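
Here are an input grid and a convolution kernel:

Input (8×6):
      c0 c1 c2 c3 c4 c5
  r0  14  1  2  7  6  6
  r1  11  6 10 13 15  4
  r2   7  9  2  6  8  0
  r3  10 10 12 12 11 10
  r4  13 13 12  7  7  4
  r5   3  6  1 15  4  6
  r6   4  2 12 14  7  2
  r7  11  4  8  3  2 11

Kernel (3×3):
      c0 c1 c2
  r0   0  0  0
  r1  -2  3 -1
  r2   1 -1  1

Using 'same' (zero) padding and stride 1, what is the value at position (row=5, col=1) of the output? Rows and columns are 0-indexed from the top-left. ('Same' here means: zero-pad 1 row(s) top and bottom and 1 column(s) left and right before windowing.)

25

The receptive field on the zero-padded input at this output position is [13 13 12 / 3 6 1 / 4 2 12]. Elementwise product with the kernel and sum: 3·-2 + 6·3 + 1·-1 + 4·1 + 2·-1 + 12·1.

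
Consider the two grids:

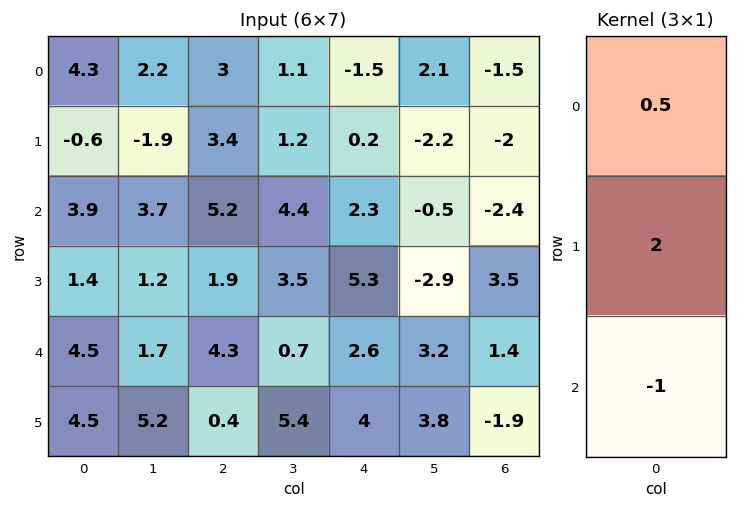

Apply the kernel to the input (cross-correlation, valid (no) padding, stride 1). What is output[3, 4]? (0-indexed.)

The receptive field on the input at this output position is [5.3 / 2.6 / 4]. Elementwise product with the kernel and sum: 5.3·0.5 + 2.6·2 + 4·-1.

3.85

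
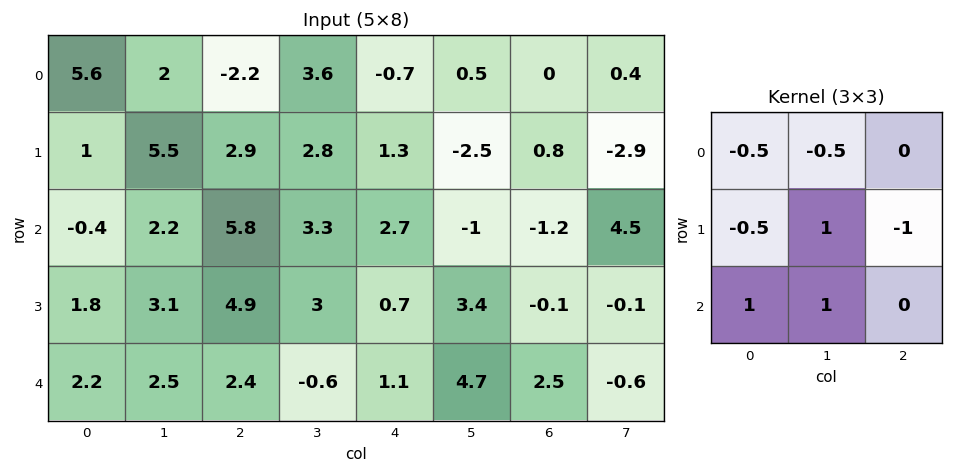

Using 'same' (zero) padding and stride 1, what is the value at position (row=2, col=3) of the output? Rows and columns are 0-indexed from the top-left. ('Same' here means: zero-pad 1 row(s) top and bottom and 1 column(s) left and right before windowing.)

The receptive field on the zero-padded input at this output position is [2.9 2.8 1.3 / 5.8 3.3 2.7 / 4.9 3 0.7]. Elementwise product with the kernel and sum: 2.9·-0.5 + 2.8·-0.5 + 5.8·-0.5 + 3.3·1 + 2.7·-1 + 4.9·1 + 3·1.

2.75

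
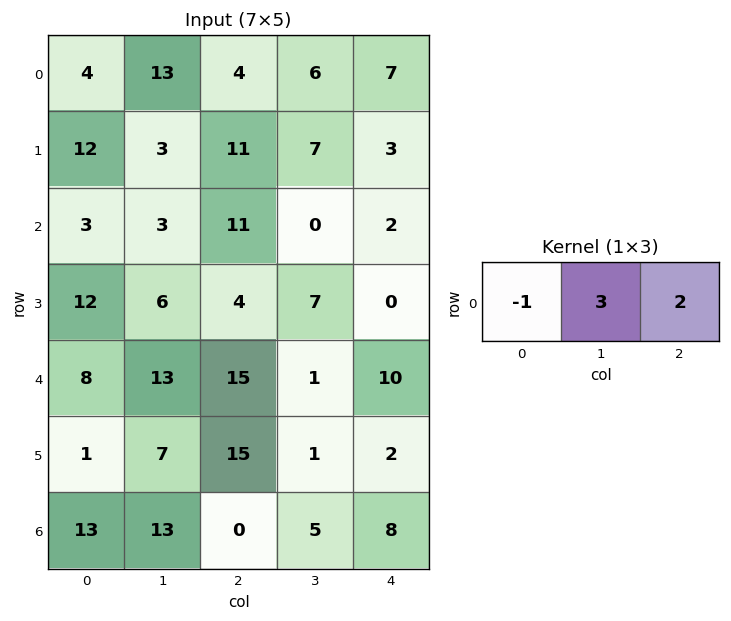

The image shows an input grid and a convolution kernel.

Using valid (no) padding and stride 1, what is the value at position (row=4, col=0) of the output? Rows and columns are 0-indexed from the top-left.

61

The receptive field on the input at this output position is [8 13 15]. Elementwise product with the kernel and sum: 8·-1 + 13·3 + 15·2.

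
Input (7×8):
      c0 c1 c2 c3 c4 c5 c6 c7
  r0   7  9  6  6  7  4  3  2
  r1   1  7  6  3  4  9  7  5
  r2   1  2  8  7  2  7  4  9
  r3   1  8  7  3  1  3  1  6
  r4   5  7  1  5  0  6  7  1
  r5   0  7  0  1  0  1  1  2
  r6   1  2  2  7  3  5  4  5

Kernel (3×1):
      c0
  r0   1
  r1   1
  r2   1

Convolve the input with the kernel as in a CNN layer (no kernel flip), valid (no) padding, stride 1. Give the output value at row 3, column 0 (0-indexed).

The receptive field on the input at this output position is [1 / 5 / 0]. Elementwise product with the kernel and sum: 1·1 + 5·1 + 0·1.

6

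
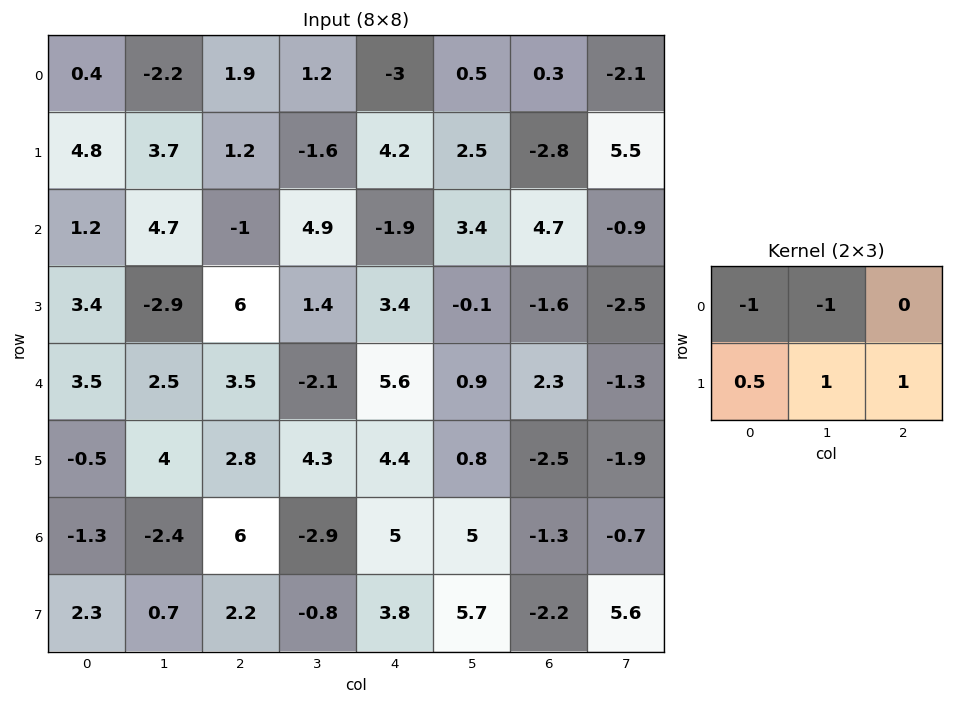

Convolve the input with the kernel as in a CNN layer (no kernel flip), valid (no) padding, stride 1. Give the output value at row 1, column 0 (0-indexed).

The receptive field on the input at this output position is [4.8 3.7 1.2 / 1.2 4.7 -1]. Elementwise product with the kernel and sum: 4.8·-1 + 3.7·-1 + 1.2·0.5 + 4.7·1 + -1·1.

-4.2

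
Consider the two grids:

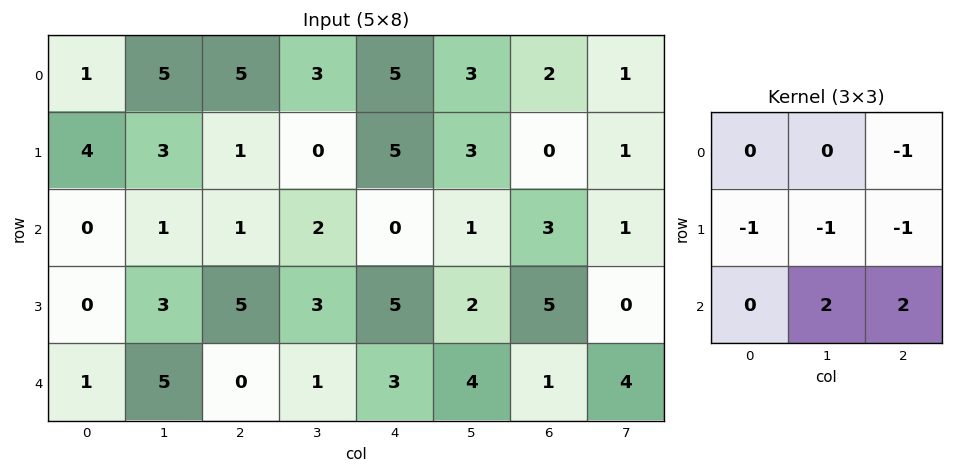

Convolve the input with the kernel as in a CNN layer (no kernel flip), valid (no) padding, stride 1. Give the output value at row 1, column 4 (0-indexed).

10

The receptive field on the input at this output position is [5 3 0 / 0 1 3 / 5 2 5]. Elementwise product with the kernel and sum: 0·-1 + 0·-1 + 1·-1 + 3·-1 + 2·2 + 5·2.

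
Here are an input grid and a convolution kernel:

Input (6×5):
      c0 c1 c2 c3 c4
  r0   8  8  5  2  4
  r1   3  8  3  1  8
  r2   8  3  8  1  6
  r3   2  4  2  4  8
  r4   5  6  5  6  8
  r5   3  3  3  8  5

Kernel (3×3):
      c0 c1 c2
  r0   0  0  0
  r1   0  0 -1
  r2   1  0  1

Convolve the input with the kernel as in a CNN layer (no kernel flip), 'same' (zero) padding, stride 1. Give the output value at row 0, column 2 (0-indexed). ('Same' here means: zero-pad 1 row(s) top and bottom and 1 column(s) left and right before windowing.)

7

The receptive field on the zero-padded input at this output position is [0 0 0 / 8 5 2 / 8 3 1]. Elementwise product with the kernel and sum: 2·-1 + 8·1 + 1·1.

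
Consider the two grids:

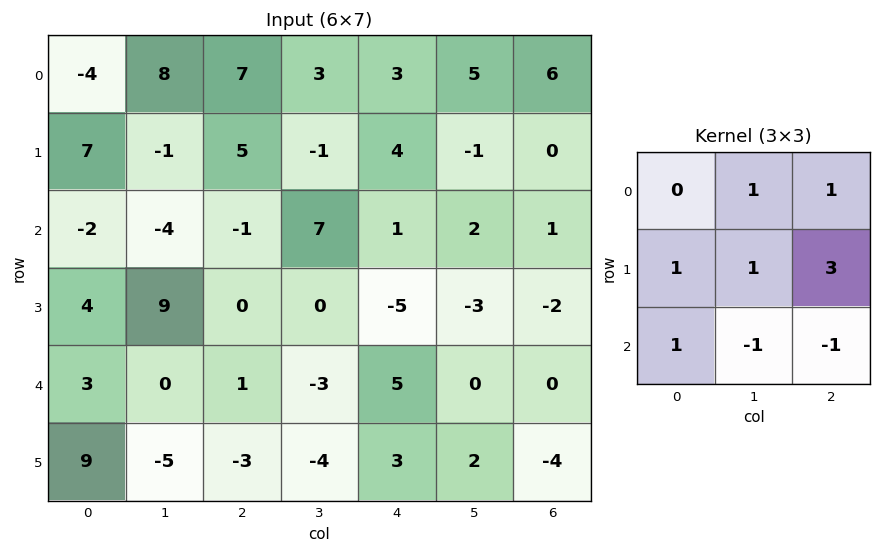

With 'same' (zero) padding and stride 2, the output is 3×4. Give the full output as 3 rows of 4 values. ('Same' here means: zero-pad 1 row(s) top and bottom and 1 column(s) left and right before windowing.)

14 19 17 10
-21 29 25 2
12 -6 -15 4

Output[0,0]: The receptive field on the zero-padded input at this output position is [0 0 0 / 0 -4 8 / 0 7 -1]. Elementwise product with the kernel and sum: 0·1 + 0·1 + 0·1 + -4·1 + 8·3 + 0·1 + 7·-1 + -1·-1.
Output[0,1]: The receptive field on the zero-padded input at this output position is [0 0 0 / 8 7 3 / -1 5 -1]. Elementwise product with the kernel and sum: 0·1 + 0·1 + 8·1 + 7·1 + 3·3 + -1·1 + 5·-1 + -1·-1.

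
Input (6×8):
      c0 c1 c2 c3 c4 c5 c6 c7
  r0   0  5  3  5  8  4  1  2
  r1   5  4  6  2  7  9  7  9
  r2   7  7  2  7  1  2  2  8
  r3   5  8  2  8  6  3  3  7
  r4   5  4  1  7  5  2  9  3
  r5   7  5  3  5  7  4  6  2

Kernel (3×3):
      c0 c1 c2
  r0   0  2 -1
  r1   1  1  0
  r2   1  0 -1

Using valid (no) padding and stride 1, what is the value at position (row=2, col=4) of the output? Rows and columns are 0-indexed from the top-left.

The receptive field on the input at this output position is [1 2 2 / 6 3 3 / 5 2 9]. Elementwise product with the kernel and sum: 2·2 + 2·-1 + 6·1 + 3·1 + 5·1 + 9·-1.

7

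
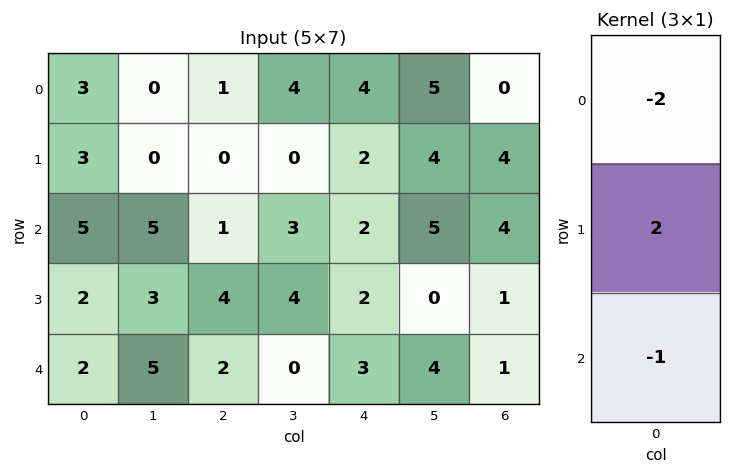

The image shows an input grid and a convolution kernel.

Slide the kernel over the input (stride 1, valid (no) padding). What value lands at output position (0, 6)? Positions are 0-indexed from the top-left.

4

The receptive field on the input at this output position is [0 / 4 / 4]. Elementwise product with the kernel and sum: 0·-2 + 4·2 + 4·-1.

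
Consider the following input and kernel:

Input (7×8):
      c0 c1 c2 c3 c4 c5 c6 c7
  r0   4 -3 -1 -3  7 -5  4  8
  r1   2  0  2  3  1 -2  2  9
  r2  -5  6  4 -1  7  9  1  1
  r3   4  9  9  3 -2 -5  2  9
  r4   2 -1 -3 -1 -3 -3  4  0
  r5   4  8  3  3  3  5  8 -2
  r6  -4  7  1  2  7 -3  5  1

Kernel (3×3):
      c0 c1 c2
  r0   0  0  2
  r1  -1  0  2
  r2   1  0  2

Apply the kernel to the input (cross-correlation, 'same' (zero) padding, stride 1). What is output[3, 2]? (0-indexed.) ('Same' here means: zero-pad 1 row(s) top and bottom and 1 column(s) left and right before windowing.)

-8

The receptive field on the zero-padded input at this output position is [6 4 -1 / 9 9 3 / -1 -3 -1]. Elementwise product with the kernel and sum: -1·2 + 9·-1 + 3·2 + -1·1 + -1·2.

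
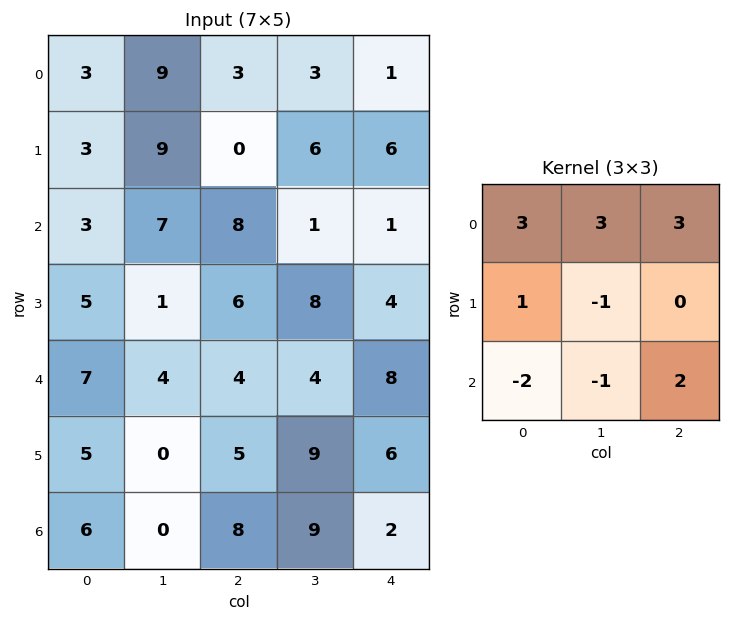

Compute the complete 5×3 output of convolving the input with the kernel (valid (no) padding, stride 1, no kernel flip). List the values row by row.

42 34 0
33 52 31
48 39 32
39 58 47
54 41 23

Output[0,0]: The receptive field on the input at this output position is [3 9 3 / 3 9 0 / 3 7 8]. Elementwise product with the kernel and sum: 3·3 + 9·3 + 3·3 + 3·1 + 9·-1 + 3·-2 + 7·-1 + 8·2.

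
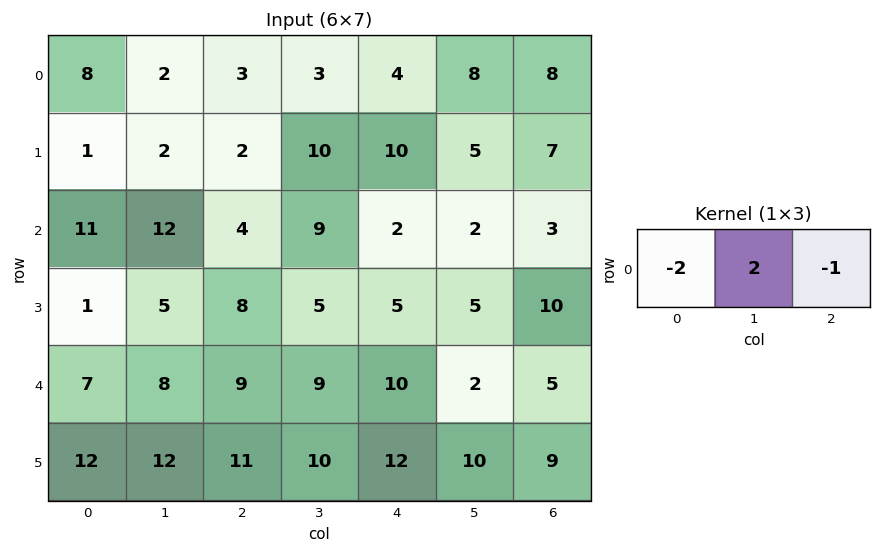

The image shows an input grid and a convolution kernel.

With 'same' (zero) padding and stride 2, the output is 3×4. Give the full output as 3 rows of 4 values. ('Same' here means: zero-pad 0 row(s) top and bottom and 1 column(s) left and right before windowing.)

Output[0,0]: The receptive field on the zero-padded input at this output position is [0 8 2]. Elementwise product with the kernel and sum: 0·-2 + 8·2 + 2·-1.

14 -1 -6 0
10 -25 -16 2
6 -7 0 6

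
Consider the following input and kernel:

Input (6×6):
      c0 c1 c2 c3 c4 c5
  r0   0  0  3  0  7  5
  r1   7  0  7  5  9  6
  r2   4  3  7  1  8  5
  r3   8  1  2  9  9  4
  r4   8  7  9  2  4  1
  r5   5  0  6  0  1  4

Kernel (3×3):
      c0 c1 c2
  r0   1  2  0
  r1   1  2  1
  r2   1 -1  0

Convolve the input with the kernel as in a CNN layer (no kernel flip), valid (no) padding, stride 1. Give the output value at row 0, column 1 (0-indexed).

The receptive field on the input at this output position is [0 3 0 / 0 7 5 / 3 7 1]. Elementwise product with the kernel and sum: 0·1 + 3·2 + 0·1 + 7·2 + 5·1 + 3·1 + 7·-1.

21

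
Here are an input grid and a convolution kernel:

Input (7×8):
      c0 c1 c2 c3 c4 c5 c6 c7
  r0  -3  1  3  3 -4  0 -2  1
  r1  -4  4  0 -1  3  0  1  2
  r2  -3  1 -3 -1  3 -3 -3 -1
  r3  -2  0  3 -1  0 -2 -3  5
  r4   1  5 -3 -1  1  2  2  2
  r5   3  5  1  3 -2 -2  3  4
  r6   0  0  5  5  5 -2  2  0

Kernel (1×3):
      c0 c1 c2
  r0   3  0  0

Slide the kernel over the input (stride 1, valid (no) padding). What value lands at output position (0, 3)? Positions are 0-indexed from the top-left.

The receptive field on the input at this output position is [3 -4 0]. Elementwise product with the kernel and sum: 3·3.

9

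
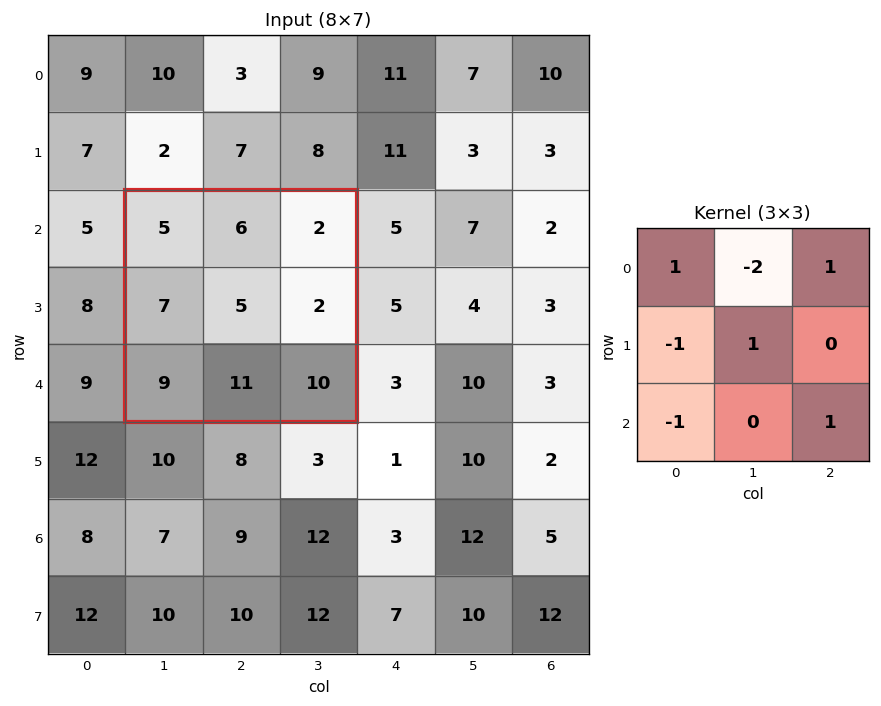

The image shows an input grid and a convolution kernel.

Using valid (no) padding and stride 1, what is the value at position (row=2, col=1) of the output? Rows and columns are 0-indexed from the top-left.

-6

The receptive field on the input at this output position is [5 6 2 / 7 5 2 / 9 11 10]. Elementwise product with the kernel and sum: 5·1 + 6·-2 + 2·1 + 7·-1 + 5·1 + 9·-1 + 10·1.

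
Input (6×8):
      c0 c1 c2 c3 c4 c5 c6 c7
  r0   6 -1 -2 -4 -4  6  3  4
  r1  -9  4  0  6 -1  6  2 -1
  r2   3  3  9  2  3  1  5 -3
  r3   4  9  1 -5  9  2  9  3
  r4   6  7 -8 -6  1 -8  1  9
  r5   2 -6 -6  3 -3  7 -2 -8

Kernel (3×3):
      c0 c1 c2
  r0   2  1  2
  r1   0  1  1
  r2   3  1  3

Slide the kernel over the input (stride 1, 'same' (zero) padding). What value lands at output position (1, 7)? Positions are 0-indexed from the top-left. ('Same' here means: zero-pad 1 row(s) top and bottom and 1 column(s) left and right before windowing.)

21

The receptive field on the zero-padded input at this output position is [3 4 0 / 2 -1 0 / 5 -3 0]. Elementwise product with the kernel and sum: 3·2 + 4·1 + 0·2 + -1·1 + 0·1 + 5·3 + -3·1 + 0·3.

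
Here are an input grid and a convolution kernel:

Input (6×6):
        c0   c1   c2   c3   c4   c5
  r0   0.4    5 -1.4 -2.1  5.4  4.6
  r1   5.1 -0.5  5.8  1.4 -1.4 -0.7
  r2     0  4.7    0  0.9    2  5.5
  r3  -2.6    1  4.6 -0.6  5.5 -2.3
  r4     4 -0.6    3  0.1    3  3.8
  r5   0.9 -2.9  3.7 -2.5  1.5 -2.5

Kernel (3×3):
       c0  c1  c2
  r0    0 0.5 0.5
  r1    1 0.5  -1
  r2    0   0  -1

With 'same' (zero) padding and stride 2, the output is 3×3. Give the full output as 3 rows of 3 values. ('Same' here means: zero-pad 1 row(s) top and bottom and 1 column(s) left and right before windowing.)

-4.3 5 -3.3
-3.4 8 -2.35
4.7 5.3 1.9

Output[0,0]: The receptive field on the zero-padded input at this output position is [0 0 0 / 0 0.4 5 / 0 5.1 -0.5]. Elementwise product with the kernel and sum: 0·0.5 + 0·0.5 + 0·1 + 0.4·0.5 + 5·-1 + -0.5·-1.
Output[0,1]: The receptive field on the zero-padded input at this output position is [0 0 0 / 5 -1.4 -2.1 / -0.5 5.8 1.4]. Elementwise product with the kernel and sum: 0·0.5 + 0·0.5 + 5·1 + -1.4·0.5 + -2.1·-1 + 1.4·-1.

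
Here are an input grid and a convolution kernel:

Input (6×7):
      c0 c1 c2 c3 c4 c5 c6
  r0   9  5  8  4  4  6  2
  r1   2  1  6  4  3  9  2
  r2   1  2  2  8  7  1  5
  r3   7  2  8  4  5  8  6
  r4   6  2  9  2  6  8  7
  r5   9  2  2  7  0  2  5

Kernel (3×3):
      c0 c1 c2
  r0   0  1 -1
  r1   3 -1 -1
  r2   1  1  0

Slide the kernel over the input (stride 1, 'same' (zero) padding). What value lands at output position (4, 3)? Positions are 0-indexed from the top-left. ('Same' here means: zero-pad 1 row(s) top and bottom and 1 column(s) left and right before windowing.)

The receptive field on the zero-padded input at this output position is [8 4 5 / 9 2 6 / 2 7 0]. Elementwise product with the kernel and sum: 4·1 + 5·-1 + 9·3 + 2·-1 + 6·-1 + 2·1 + 7·1.

27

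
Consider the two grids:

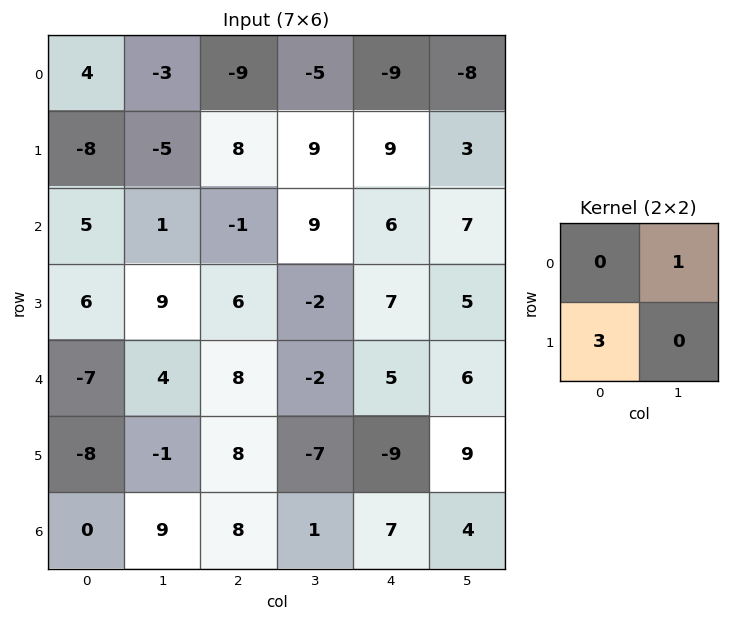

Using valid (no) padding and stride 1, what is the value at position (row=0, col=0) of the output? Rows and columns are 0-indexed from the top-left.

The receptive field on the input at this output position is [4 -3 / -8 -5]. Elementwise product with the kernel and sum: -3·1 + -8·3.

-27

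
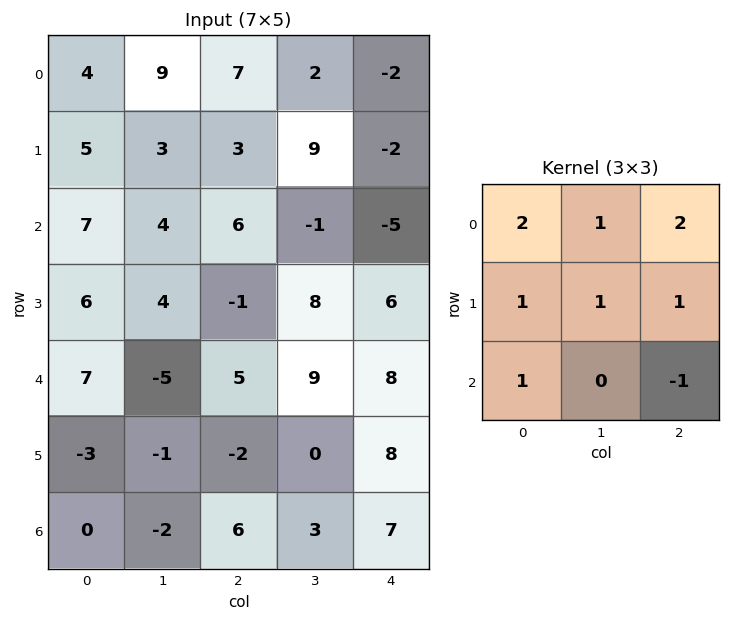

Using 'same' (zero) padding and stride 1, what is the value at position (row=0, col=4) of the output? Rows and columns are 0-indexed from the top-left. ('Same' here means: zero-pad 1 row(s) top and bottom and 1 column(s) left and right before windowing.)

The receptive field on the zero-padded input at this output position is [0 0 0 / 2 -2 0 / 9 -2 0]. Elementwise product with the kernel and sum: 0·2 + 0·1 + 0·2 + 2·1 + -2·1 + 0·1 + 9·1 + 0·-1.

9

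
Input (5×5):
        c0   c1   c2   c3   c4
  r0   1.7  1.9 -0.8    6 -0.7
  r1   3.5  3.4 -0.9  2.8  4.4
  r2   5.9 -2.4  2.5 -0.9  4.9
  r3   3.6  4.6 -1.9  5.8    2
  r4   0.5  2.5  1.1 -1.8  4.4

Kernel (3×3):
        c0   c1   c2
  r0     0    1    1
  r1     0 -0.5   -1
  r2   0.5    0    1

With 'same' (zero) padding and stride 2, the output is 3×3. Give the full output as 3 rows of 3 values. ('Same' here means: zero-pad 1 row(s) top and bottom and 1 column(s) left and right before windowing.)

0.65 -1.1 1.75
10.95 9.65 4.85
5.45 5.15 -0.2

Output[0,0]: The receptive field on the zero-padded input at this output position is [0 0 0 / 0 1.7 1.9 / 0 3.5 3.4]. Elementwise product with the kernel and sum: 0·1 + 0·1 + 1.7·-0.5 + 1.9·-1 + 0·0.5 + 3.4·1.
Output[0,1]: The receptive field on the zero-padded input at this output position is [0 0 0 / 1.9 -0.8 6 / 3.4 -0.9 2.8]. Elementwise product with the kernel and sum: 0·1 + 0·1 + -0.8·-0.5 + 6·-1 + 3.4·0.5 + 2.8·1.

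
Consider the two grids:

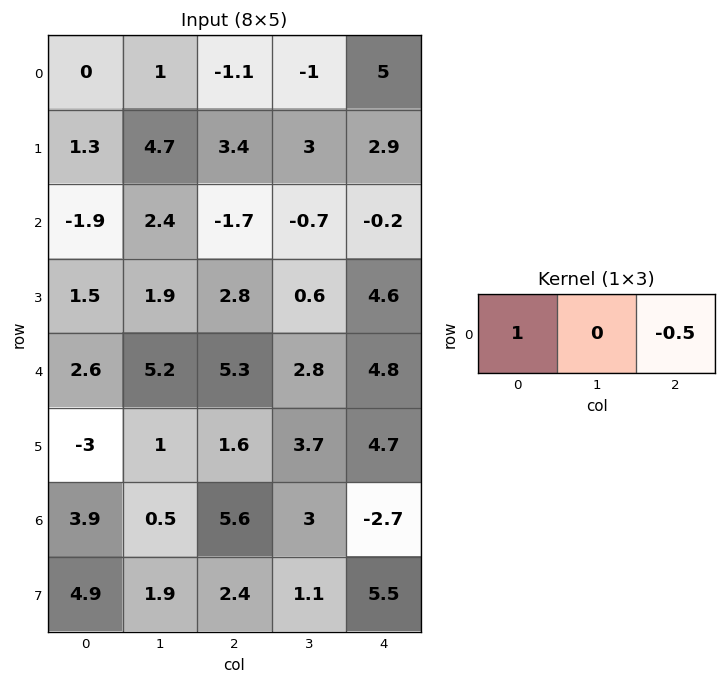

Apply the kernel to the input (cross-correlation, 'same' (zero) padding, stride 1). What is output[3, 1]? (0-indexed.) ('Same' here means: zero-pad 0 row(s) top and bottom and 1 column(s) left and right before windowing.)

0.1

The receptive field on the zero-padded input at this output position is [1.5 1.9 2.8]. Elementwise product with the kernel and sum: 1.5·1 + 2.8·-0.5.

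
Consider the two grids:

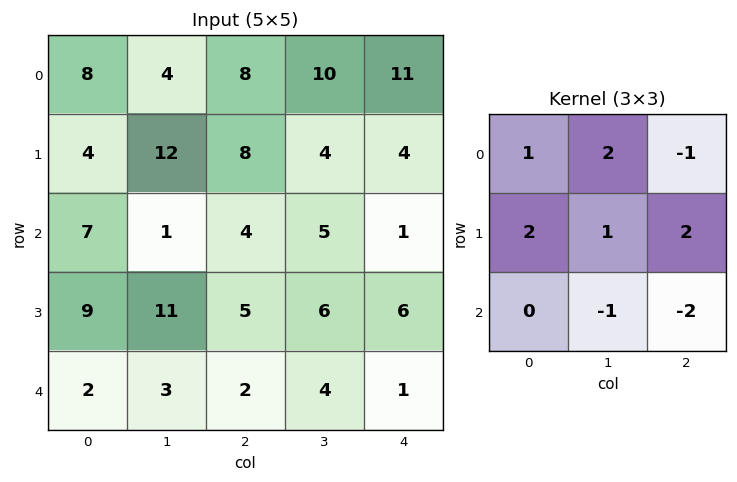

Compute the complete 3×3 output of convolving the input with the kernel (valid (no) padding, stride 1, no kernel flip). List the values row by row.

Output[0,0]: The receptive field on the input at this output position is [8 4 8 / 4 12 8 / 7 1 4]. Elementwise product with the kernel and sum: 8·1 + 4·2 + 8·-1 + 4·2 + 12·1 + 8·2 + 1·-1 + 4·-2.
Output[0,1]: The receptive field on the input at this output position is [4 8 10 / 12 8 4 / 1 4 5]. Elementwise product with the kernel and sum: 4·1 + 8·2 + 10·-1 + 12·2 + 8·1 + 4·2 + 4·-1 + 5·-2.

35 36 38
22 23 9
37 33 35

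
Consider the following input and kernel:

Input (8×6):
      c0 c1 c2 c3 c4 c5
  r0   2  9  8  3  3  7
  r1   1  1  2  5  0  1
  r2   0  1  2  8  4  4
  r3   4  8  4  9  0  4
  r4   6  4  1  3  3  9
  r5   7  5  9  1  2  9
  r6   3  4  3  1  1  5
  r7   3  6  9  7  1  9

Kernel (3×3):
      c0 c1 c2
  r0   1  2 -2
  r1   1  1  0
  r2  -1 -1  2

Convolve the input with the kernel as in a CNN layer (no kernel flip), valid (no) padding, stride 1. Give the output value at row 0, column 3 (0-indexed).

The receptive field on the input at this output position is [3 3 7 / 5 0 1 / 8 4 4]. Elementwise product with the kernel and sum: 3·1 + 3·2 + 7·-2 + 5·1 + 0·1 + 8·-1 + 4·-1 + 4·2.

-4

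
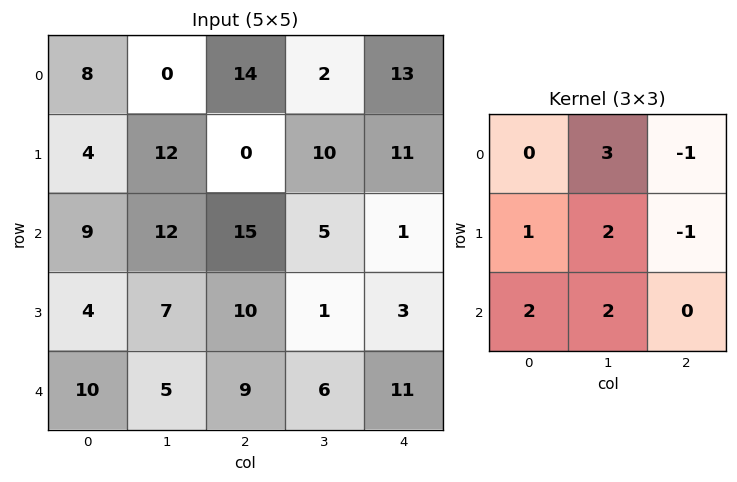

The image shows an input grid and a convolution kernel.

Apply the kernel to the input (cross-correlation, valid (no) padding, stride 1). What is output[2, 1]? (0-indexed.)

The receptive field on the input at this output position is [12 15 5 / 7 10 1 / 5 9 6]. Elementwise product with the kernel and sum: 15·3 + 5·-1 + 7·1 + 10·2 + 1·-1 + 5·2 + 9·2.

94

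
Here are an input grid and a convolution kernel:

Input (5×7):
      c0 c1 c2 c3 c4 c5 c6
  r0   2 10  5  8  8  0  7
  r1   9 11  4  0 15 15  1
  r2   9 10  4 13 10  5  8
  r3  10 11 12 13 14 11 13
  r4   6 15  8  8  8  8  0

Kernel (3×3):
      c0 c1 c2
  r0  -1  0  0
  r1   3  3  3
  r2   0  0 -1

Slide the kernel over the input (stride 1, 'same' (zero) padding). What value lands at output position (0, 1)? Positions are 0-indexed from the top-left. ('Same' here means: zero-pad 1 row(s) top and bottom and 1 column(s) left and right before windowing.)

47

The receptive field on the zero-padded input at this output position is [0 0 0 / 2 10 5 / 9 11 4]. Elementwise product with the kernel and sum: 0·-1 + 2·3 + 10·3 + 5·3 + 4·-1.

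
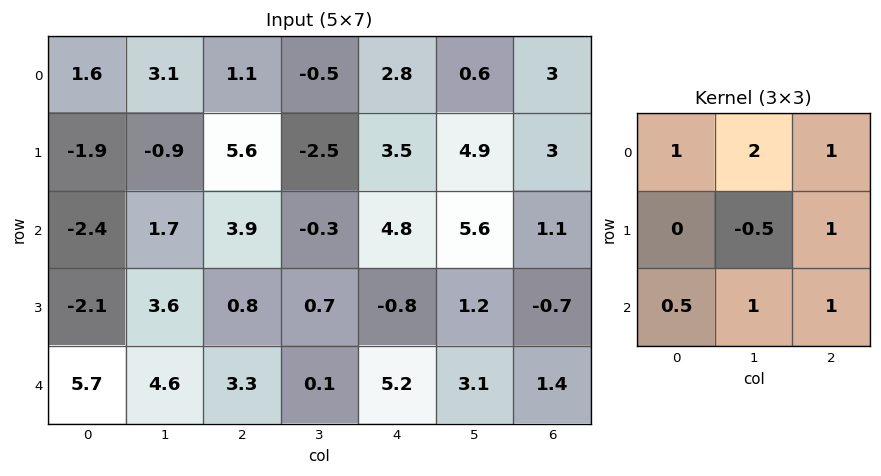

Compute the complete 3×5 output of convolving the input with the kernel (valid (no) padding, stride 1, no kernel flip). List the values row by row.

19.35 3.95 14.1 19.1 16.65
8.3 8.85 9.35 13.35 14.7
14.65 15.2 13.9 24.85 22.9

Output[0,0]: The receptive field on the input at this output position is [1.6 3.1 1.1 / -1.9 -0.9 5.6 / -2.4 1.7 3.9]. Elementwise product with the kernel and sum: 1.6·1 + 3.1·2 + 1.1·1 + -0.9·-0.5 + 5.6·1 + -2.4·0.5 + 1.7·1 + 3.9·1.
Output[0,1]: The receptive field on the input at this output position is [3.1 1.1 -0.5 / -0.9 5.6 -2.5 / 1.7 3.9 -0.3]. Elementwise product with the kernel and sum: 3.1·1 + 1.1·2 + -0.5·1 + 5.6·-0.5 + -2.5·1 + 1.7·0.5 + 3.9·1 + -0.3·1.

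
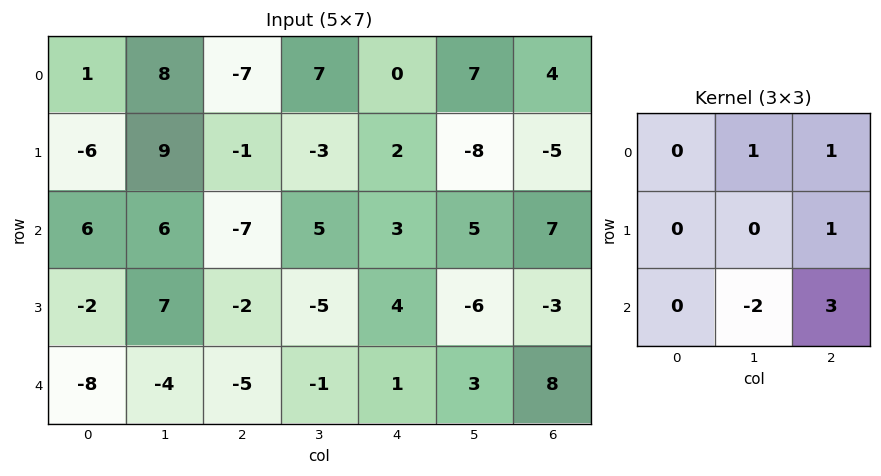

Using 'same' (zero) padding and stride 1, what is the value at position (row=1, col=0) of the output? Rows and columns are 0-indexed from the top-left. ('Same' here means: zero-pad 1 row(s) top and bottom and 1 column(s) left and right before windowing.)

The receptive field on the zero-padded input at this output position is [0 1 8 / 0 -6 9 / 0 6 6]. Elementwise product with the kernel and sum: 1·1 + 8·1 + 9·1 + 6·-2 + 6·3.

24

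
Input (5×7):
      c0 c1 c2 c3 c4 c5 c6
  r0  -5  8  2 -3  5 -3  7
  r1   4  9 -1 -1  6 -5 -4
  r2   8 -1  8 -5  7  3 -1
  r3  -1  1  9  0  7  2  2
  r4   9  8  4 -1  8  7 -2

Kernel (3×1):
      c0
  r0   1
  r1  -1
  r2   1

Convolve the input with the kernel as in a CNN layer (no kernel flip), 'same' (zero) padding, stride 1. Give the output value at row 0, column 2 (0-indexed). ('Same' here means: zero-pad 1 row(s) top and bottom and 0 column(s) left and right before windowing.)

-3

The receptive field on the zero-padded input at this output position is [0 / 2 / -1]. Elementwise product with the kernel and sum: 0·1 + 2·-1 + -1·1.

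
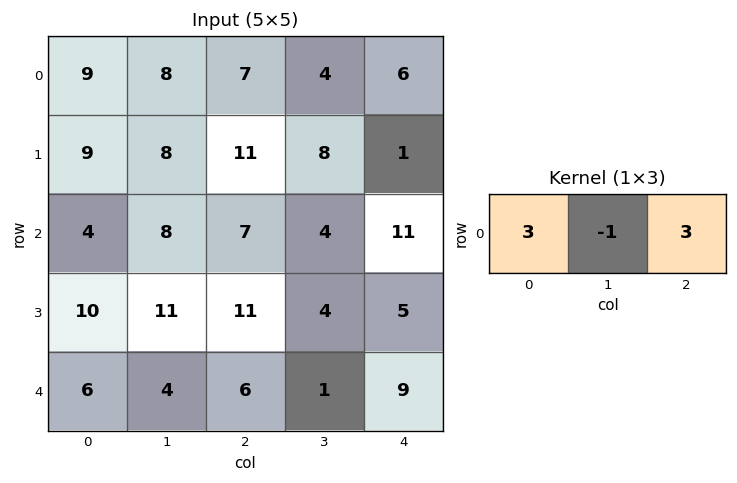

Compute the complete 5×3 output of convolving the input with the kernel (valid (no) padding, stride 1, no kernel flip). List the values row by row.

Output[0,0]: The receptive field on the input at this output position is [9 8 7]. Elementwise product with the kernel and sum: 9·3 + 8·-1 + 7·3.

40 29 35
52 37 28
25 29 50
52 34 44
32 9 44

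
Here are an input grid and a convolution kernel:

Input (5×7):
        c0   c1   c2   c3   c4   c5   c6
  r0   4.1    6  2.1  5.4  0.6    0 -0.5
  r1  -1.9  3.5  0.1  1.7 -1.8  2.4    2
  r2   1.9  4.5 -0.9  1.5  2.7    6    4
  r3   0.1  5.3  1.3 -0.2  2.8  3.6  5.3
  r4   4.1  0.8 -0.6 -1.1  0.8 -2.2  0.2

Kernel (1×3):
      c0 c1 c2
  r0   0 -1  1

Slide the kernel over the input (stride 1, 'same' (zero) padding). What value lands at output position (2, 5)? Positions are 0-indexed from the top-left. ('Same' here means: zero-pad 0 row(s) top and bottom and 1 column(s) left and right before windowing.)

-2

The receptive field on the zero-padded input at this output position is [2.7 6 4]. Elementwise product with the kernel and sum: 6·-1 + 4·1.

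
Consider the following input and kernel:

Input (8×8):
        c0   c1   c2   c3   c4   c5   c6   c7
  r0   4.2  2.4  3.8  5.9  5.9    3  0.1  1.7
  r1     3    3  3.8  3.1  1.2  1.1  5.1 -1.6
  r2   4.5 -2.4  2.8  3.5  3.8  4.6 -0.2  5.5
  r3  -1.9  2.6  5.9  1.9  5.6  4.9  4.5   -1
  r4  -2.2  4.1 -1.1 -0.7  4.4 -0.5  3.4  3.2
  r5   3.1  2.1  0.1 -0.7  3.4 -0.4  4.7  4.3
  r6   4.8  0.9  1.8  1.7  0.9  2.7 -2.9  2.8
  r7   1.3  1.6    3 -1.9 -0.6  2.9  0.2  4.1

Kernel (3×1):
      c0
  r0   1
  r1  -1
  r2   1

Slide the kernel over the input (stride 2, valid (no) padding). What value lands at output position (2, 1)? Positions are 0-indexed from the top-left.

The receptive field on the input at this output position is [-1.1 / 0.1 / 1.8]. Elementwise product with the kernel and sum: -1.1·1 + 0.1·-1 + 1.8·1.

0.6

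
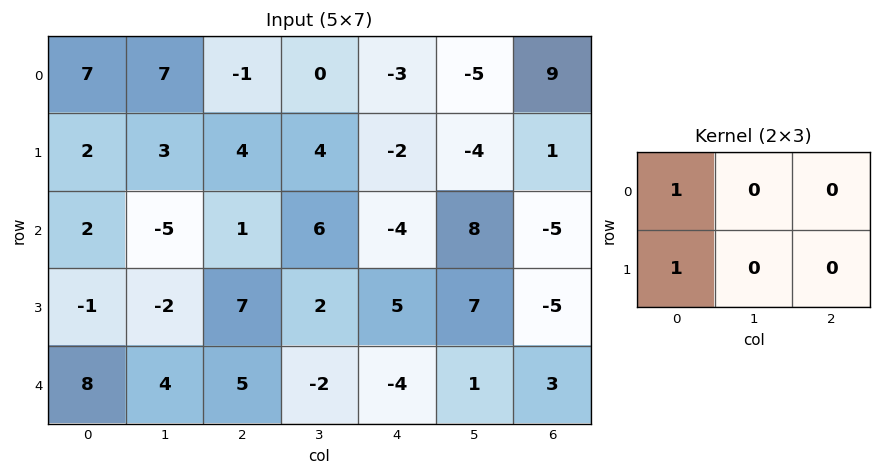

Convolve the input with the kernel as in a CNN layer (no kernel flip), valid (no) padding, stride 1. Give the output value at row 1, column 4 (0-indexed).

The receptive field on the input at this output position is [-2 -4 1 / -4 8 -5]. Elementwise product with the kernel and sum: -2·1 + -4·1.

-6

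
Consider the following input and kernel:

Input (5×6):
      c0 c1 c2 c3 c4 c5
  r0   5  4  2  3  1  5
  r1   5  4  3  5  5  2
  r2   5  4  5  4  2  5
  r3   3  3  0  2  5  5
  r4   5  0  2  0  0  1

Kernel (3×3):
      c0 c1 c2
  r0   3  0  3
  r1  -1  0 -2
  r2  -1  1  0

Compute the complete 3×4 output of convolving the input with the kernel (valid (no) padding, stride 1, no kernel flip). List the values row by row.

9 8 -5 13
9 12 17 10
22 19 9 15

Output[0,0]: The receptive field on the input at this output position is [5 4 2 / 5 4 3 / 5 4 5]. Elementwise product with the kernel and sum: 5·3 + 2·3 + 5·-1 + 3·-2 + 5·-1 + 4·1.
Output[0,1]: The receptive field on the input at this output position is [4 2 3 / 4 3 5 / 4 5 4]. Elementwise product with the kernel and sum: 4·3 + 3·3 + 4·-1 + 5·-2 + 4·-1 + 5·1.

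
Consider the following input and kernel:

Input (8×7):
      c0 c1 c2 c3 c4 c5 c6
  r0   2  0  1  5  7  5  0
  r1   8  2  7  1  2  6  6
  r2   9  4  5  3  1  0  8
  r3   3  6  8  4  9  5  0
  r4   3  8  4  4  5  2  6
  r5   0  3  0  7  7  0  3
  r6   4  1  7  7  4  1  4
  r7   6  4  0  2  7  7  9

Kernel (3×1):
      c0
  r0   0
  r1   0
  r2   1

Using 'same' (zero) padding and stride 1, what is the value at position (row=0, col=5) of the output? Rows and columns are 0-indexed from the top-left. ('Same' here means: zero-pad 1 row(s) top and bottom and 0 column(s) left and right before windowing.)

6

The receptive field on the zero-padded input at this output position is [0 / 5 / 6]. Elementwise product with the kernel and sum: 6·1.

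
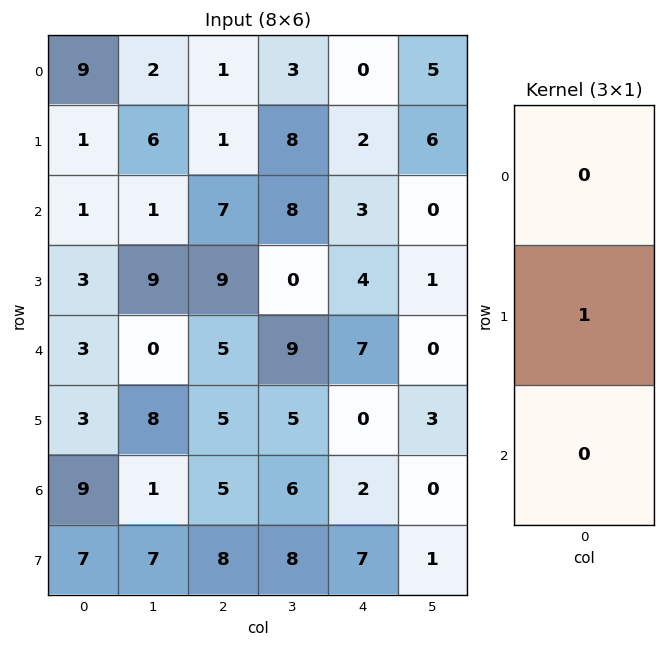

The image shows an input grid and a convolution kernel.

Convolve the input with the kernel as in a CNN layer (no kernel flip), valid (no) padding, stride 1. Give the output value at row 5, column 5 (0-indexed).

0

The receptive field on the input at this output position is [3 / 0 / 1]. Elementwise product with the kernel and sum: 0·1.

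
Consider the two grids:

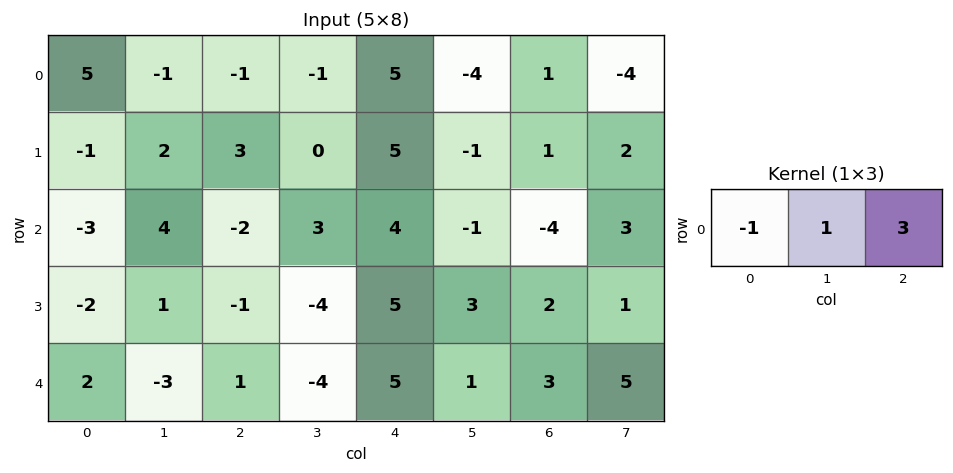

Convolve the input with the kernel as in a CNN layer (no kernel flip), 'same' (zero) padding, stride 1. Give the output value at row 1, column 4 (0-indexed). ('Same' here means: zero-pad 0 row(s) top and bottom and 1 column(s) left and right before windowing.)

2

The receptive field on the zero-padded input at this output position is [0 5 -1]. Elementwise product with the kernel and sum: 0·-1 + 5·1 + -1·3.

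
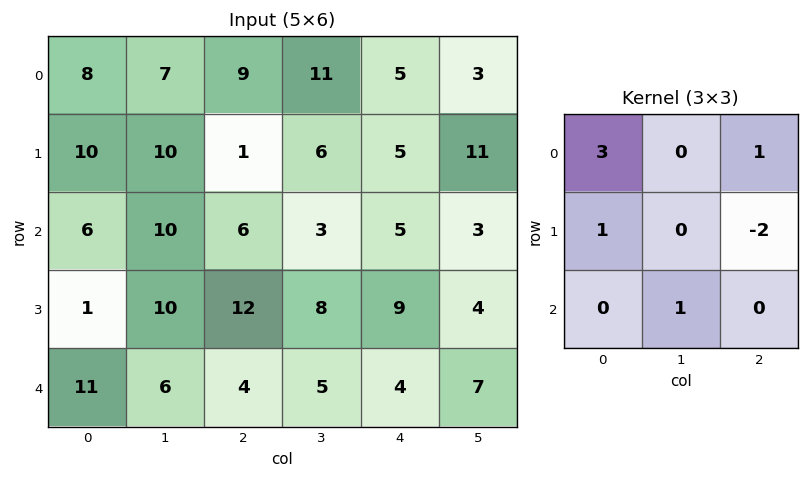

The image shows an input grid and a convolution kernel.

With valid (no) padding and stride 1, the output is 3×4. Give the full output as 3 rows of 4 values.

51 36 26 25
35 52 12 35
7 31 22 16

Output[0,0]: The receptive field on the input at this output position is [8 7 9 / 10 10 1 / 6 10 6]. Elementwise product with the kernel and sum: 8·3 + 9·1 + 10·1 + 1·-2 + 10·1.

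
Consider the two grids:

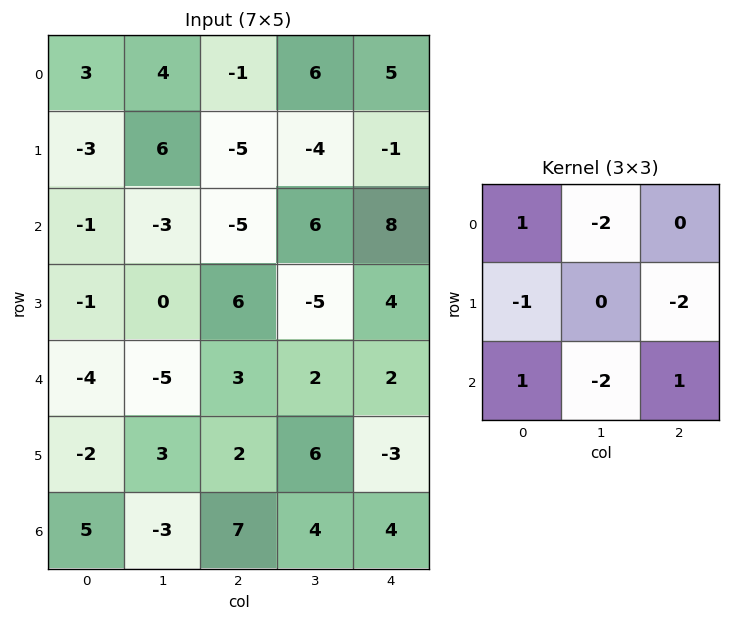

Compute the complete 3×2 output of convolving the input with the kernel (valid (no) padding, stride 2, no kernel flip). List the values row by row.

Output[0,0]: The receptive field on the input at this output position is [3 4 -1 / -3 6 -5 / -1 -3 -5]. Elementwise product with the kernel and sum: 3·1 + 4·-2 + -3·-1 + -5·-2 + -1·1 + -3·-2 + -5·1.

8 -15
3 -30
22 6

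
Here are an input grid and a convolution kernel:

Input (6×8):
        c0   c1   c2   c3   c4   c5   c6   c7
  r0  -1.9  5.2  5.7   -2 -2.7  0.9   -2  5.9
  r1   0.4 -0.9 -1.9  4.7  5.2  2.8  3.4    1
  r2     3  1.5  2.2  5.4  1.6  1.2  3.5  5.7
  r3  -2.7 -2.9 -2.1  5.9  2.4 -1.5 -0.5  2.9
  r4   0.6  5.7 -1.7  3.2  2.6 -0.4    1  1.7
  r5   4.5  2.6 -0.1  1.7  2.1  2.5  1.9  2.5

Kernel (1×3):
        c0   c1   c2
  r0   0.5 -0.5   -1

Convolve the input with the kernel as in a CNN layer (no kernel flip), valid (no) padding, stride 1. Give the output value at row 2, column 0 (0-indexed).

-1.45

The receptive field on the input at this output position is [3 1.5 2.2]. Elementwise product with the kernel and sum: 3·0.5 + 1.5·-0.5 + 2.2·-1.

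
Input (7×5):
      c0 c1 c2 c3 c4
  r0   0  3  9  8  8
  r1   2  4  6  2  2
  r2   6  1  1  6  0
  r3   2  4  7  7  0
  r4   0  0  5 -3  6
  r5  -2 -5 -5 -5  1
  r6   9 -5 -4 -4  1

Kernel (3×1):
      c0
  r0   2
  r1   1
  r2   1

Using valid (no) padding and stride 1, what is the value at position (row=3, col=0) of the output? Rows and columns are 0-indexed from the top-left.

2

The receptive field on the input at this output position is [2 / 0 / -2]. Elementwise product with the kernel and sum: 2·2 + 0·1 + -2·1.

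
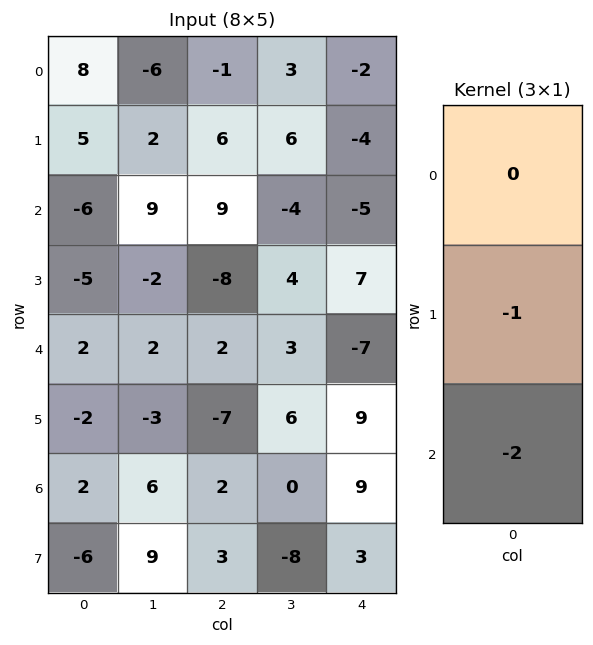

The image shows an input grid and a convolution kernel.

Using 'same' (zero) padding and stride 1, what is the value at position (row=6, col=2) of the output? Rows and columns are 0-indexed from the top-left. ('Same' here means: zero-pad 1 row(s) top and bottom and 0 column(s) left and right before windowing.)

-8

The receptive field on the zero-padded input at this output position is [-7 / 2 / 3]. Elementwise product with the kernel and sum: 2·-1 + 3·-2.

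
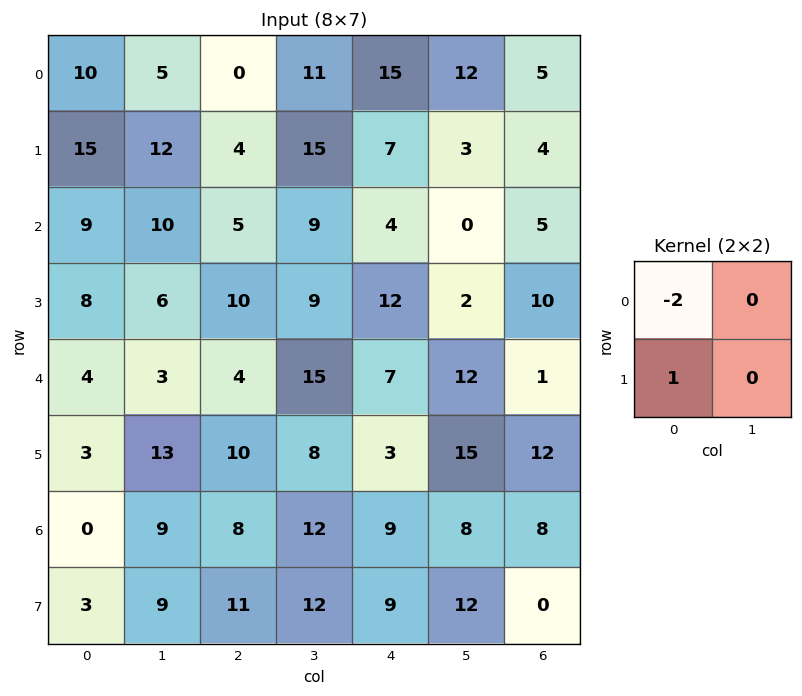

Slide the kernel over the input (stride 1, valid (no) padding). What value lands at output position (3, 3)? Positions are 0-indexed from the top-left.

The receptive field on the input at this output position is [9 12 / 15 7]. Elementwise product with the kernel and sum: 9·-2 + 15·1.

-3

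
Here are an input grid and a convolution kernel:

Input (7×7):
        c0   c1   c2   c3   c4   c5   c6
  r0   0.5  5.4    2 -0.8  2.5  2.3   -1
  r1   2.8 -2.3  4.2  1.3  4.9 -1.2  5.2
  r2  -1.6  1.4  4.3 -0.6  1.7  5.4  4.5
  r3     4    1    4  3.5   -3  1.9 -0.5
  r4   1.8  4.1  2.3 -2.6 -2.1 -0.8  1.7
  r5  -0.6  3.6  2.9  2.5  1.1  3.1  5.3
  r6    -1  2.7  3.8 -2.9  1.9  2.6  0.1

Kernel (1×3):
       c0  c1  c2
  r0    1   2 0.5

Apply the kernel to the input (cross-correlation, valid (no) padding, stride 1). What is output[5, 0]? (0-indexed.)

The receptive field on the input at this output position is [-0.6 3.6 2.9]. Elementwise product with the kernel and sum: -0.6·1 + 3.6·2 + 2.9·0.5.

8.05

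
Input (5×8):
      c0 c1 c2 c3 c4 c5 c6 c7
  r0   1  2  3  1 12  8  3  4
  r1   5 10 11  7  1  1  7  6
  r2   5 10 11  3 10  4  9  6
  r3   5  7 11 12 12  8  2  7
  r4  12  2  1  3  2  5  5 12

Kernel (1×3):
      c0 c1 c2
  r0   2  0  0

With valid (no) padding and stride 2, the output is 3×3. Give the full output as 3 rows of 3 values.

Output[0,0]: The receptive field on the input at this output position is [1 2 3]. Elementwise product with the kernel and sum: 1·2.

2 6 24
10 22 20
24 2 4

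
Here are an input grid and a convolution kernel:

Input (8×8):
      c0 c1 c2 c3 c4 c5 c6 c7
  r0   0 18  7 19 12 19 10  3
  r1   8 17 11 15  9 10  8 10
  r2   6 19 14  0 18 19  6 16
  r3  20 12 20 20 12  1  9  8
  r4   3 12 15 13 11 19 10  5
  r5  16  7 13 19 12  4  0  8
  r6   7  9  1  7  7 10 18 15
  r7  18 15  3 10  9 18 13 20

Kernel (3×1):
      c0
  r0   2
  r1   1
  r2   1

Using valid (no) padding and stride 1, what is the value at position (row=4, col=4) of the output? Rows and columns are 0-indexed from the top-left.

41

The receptive field on the input at this output position is [11 / 12 / 7]. Elementwise product with the kernel and sum: 11·2 + 12·1 + 7·1.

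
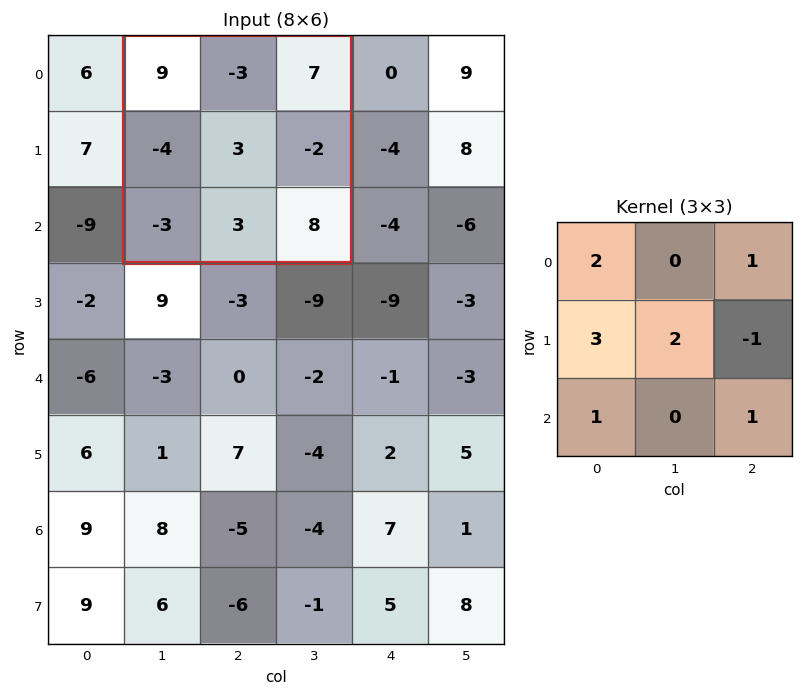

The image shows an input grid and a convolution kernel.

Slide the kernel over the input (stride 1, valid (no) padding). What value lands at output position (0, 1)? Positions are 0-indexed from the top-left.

26

The receptive field on the input at this output position is [9 -3 7 / -4 3 -2 / -3 3 8]. Elementwise product with the kernel and sum: 9·2 + 7·1 + -4·3 + 3·2 + -2·-1 + -3·1 + 8·1.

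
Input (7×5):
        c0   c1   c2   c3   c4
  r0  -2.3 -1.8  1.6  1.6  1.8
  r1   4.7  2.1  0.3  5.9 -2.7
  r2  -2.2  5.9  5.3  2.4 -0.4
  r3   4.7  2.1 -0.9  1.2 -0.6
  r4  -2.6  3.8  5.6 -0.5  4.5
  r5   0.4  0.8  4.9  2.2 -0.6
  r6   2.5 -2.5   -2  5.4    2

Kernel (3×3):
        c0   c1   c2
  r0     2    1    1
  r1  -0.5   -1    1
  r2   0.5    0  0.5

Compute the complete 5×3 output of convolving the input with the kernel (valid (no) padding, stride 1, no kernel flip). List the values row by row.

Output[0,0]: The receptive field on the input at this output position is [-2.3 -1.8 1.6 / 4.7 2.1 0.3 / -2.2 5.9 5.3]. Elementwise product with the kernel and sum: -2.3·2 + -1.8·1 + 1.6·1 + 4.7·-0.5 + 2.1·-1 + 0.3·1 + -2.2·0.5 + 5.3·0.5.
Output[0,1]: The receptive field on the input at this output position is [-1.8 1.6 1.6 / 2.1 0.3 5.9 / 5.9 5.3 2.4]. Elementwise product with the kernel and sum: -1.8·2 + 1.6·1 + 1.6·1 + 2.1·-0.5 + 0.3·-1 + 5.9·1 + 5.9·0.5 + 2.4·0.5.

-7.4 8.3 0.3
14.2 6.2 -2.4
2.95 22.2 16.3
16.35 -2 3.15
8.35 11.05 9.95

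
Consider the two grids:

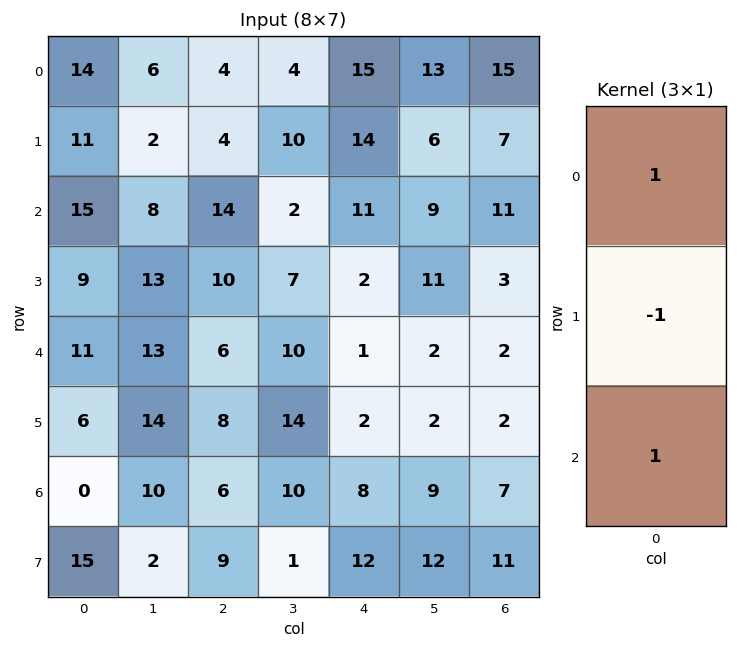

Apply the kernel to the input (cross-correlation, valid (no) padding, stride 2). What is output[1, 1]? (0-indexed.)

The receptive field on the input at this output position is [14 / 10 / 6]. Elementwise product with the kernel and sum: 14·1 + 10·-1 + 6·1.

10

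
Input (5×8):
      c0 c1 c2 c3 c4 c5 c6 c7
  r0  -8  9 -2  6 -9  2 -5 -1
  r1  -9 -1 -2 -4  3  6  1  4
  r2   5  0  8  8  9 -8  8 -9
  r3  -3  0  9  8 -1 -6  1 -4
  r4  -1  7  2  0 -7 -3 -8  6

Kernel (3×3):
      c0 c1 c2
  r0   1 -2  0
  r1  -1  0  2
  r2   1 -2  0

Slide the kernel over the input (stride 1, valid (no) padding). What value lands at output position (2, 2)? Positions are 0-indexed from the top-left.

-17

The receptive field on the input at this output position is [8 8 9 / 9 8 -1 / 2 0 -7]. Elementwise product with the kernel and sum: 8·1 + 8·-2 + 9·-1 + -1·2 + 2·1 + 0·-2.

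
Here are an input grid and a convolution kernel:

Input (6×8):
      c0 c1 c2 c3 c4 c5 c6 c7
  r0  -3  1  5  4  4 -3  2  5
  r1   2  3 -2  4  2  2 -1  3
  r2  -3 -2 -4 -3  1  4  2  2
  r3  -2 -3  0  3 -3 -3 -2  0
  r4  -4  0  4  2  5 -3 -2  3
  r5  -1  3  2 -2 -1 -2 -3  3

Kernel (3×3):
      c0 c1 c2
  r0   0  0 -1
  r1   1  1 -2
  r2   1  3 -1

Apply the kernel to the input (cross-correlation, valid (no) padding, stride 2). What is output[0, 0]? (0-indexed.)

The receptive field on the input at this output position is [-3 1 5 / 2 3 -2 / -3 -2 -4]. Elementwise product with the kernel and sum: 5·-1 + 2·1 + 3·1 + -2·-2 + -3·1 + -2·3 + -4·-1.

-1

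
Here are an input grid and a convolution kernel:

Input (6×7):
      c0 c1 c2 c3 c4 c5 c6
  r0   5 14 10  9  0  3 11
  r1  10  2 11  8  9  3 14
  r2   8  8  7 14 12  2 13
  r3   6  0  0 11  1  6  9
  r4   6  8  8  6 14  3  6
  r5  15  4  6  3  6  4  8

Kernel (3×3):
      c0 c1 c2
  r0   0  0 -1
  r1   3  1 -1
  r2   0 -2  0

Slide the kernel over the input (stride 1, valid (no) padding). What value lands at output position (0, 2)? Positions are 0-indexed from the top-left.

The receptive field on the input at this output position is [10 9 0 / 11 8 9 / 7 14 12]. Elementwise product with the kernel and sum: 0·-1 + 11·3 + 8·1 + 9·-1 + 14·-2.

4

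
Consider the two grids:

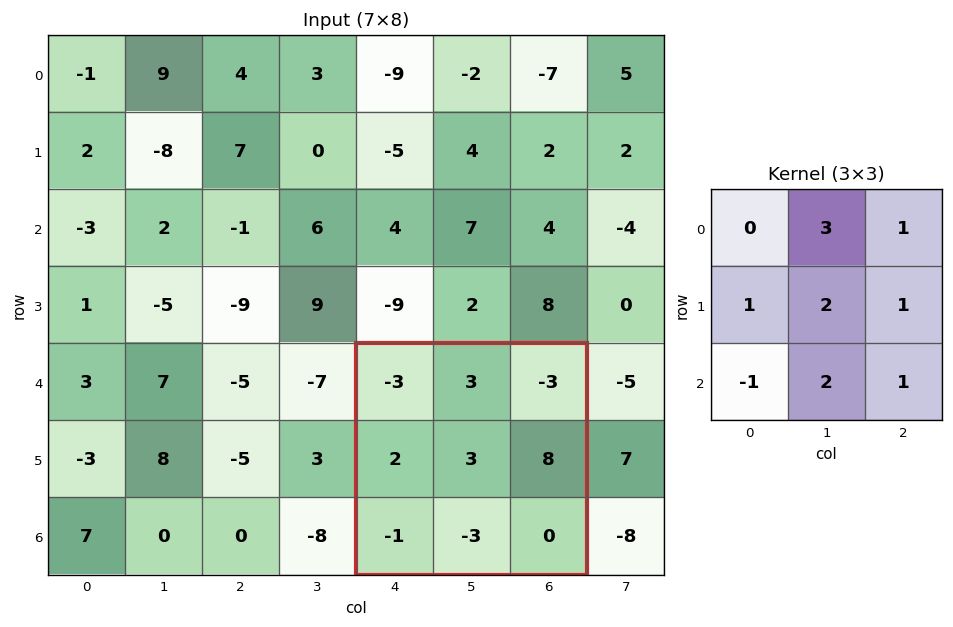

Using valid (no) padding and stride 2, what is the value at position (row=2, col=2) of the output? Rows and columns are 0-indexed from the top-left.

17

The receptive field on the input at this output position is [-3 3 -3 / 2 3 8 / -1 -3 0]. Elementwise product with the kernel and sum: 3·3 + -3·1 + 2·1 + 3·2 + 8·1 + -1·-1 + -3·2 + 0·1.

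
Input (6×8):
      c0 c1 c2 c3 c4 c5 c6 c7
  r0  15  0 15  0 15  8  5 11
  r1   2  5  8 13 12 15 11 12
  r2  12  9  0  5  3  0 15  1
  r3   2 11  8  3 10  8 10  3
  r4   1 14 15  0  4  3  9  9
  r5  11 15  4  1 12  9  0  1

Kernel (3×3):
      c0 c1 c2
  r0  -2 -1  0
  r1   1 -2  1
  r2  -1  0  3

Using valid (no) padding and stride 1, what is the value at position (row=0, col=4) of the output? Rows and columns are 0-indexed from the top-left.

The receptive field on the input at this output position is [15 8 5 / 12 15 11 / 3 0 15]. Elementwise product with the kernel and sum: 15·-2 + 8·-1 + 12·1 + 15·-2 + 11·1 + 3·-1 + 15·3.

-3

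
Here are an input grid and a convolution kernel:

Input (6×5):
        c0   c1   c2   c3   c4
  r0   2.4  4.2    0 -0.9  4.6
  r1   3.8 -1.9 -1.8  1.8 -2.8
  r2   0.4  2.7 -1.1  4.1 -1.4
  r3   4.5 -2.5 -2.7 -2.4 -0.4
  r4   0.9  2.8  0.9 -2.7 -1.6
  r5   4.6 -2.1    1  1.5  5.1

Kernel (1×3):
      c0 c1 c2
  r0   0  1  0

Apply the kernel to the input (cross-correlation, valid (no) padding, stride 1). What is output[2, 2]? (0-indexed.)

The receptive field on the input at this output position is [-1.1 4.1 -1.4]. Elementwise product with the kernel and sum: 4.1·1.

4.1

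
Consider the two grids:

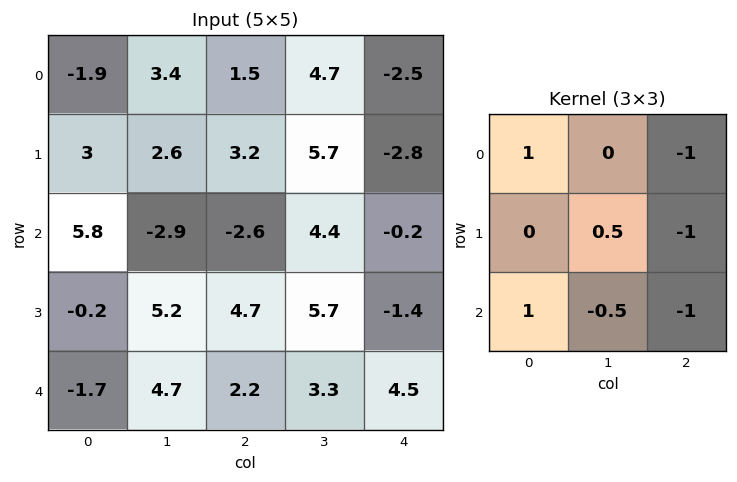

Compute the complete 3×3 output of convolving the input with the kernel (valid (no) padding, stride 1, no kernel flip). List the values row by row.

Output[0,0]: The receptive field on the input at this output position is [-1.9 3.4 1.5 / 3 2.6 3.2 / 5.8 -2.9 -2.6]. Elementwise product with the kernel and sum: -1.9·1 + 1.5·-1 + 2.6·0.5 + 3.2·-1 + 5.8·1 + -2.9·-0.5 + -2.6·-1.

4.55 -11.4 5.05
-6.55 -11.65 11.65
0.05 -10.35 -2.1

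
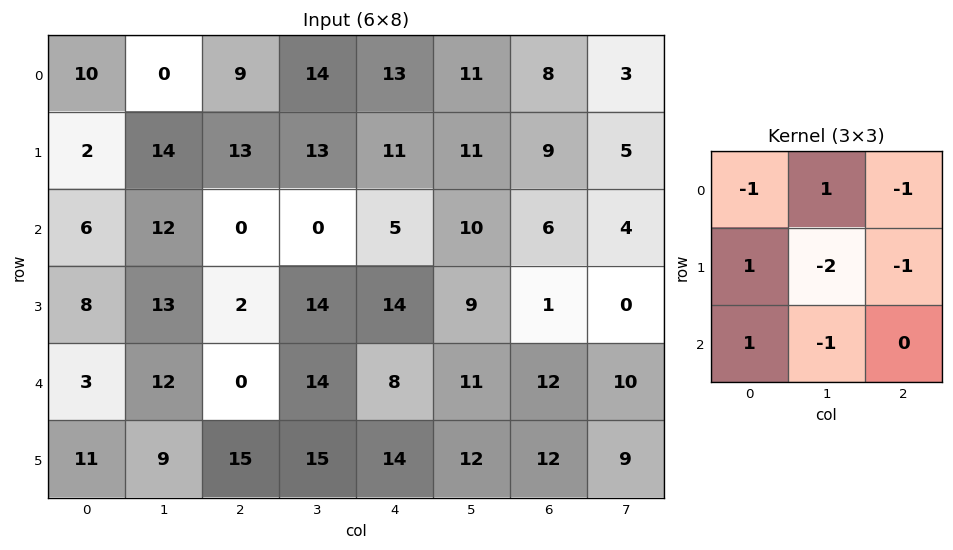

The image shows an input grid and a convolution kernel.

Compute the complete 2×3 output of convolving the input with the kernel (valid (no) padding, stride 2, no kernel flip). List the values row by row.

-64 -32 -35
-23 -59 -9

Output[0,0]: The receptive field on the input at this output position is [10 0 9 / 2 14 13 / 6 12 0]. Elementwise product with the kernel and sum: 10·-1 + 0·1 + 9·-1 + 2·1 + 14·-2 + 13·-1 + 6·1 + 12·-1.
Output[0,1]: The receptive field on the input at this output position is [9 14 13 / 13 13 11 / 0 0 5]. Elementwise product with the kernel and sum: 9·-1 + 14·1 + 13·-1 + 13·1 + 13·-2 + 11·-1 + 0·1 + 0·-1.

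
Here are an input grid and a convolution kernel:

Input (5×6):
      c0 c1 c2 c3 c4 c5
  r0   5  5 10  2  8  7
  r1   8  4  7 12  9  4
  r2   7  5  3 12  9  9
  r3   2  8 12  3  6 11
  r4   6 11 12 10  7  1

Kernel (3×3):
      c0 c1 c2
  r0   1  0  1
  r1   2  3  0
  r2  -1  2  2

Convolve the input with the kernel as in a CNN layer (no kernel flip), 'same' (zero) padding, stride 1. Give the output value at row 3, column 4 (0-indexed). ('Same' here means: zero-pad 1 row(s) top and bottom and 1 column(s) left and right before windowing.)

The receptive field on the zero-padded input at this output position is [12 9 9 / 3 6 11 / 10 7 1]. Elementwise product with the kernel and sum: 12·1 + 9·1 + 3·2 + 6·3 + 10·-1 + 7·2 + 1·2.

51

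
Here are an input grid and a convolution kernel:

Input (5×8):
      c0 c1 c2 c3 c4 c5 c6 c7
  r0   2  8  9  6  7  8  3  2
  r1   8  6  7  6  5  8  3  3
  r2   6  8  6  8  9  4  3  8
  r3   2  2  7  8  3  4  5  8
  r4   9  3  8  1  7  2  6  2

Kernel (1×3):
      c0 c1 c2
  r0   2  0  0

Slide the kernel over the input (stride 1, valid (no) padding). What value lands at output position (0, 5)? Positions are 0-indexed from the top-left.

16

The receptive field on the input at this output position is [8 3 2]. Elementwise product with the kernel and sum: 8·2.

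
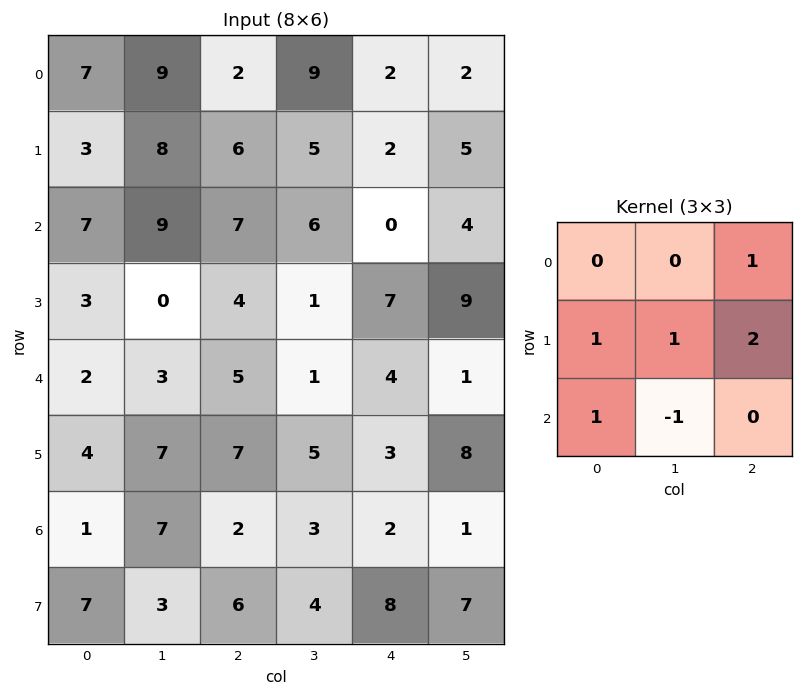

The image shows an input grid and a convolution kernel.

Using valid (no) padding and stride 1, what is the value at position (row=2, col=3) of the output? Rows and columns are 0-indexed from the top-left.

The receptive field on the input at this output position is [6 0 4 / 1 7 9 / 1 4 1]. Elementwise product with the kernel and sum: 4·1 + 1·1 + 7·1 + 9·2 + 1·1 + 4·-1.

27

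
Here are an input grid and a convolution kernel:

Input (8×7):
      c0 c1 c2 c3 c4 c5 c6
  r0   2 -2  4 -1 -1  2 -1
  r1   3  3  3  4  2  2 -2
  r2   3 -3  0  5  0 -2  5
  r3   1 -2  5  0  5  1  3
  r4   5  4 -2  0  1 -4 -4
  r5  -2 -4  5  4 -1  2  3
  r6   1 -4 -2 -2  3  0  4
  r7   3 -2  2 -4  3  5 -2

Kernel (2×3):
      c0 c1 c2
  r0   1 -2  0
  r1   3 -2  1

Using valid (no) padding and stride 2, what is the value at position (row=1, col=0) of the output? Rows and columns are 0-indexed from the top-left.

21

The receptive field on the input at this output position is [3 -3 0 / 1 -2 5]. Elementwise product with the kernel and sum: 3·1 + -3·-2 + 1·3 + -2·-2 + 5·1.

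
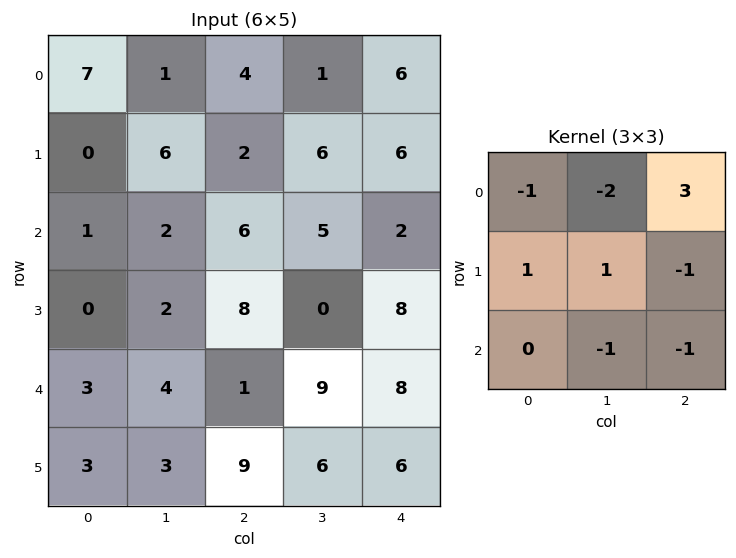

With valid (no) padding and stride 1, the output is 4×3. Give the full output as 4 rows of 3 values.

-1 -15 7
-19 3 5
2 1 -27
14 -37 6

Output[0,0]: The receptive field on the input at this output position is [7 1 4 / 0 6 2 / 1 2 6]. Elementwise product with the kernel and sum: 7·-1 + 1·-2 + 4·3 + 0·1 + 6·1 + 2·-1 + 2·-1 + 6·-1.
Output[0,1]: The receptive field on the input at this output position is [1 4 1 / 6 2 6 / 2 6 5]. Elementwise product with the kernel and sum: 1·-1 + 4·-2 + 1·3 + 6·1 + 2·1 + 6·-1 + 6·-1 + 5·-1.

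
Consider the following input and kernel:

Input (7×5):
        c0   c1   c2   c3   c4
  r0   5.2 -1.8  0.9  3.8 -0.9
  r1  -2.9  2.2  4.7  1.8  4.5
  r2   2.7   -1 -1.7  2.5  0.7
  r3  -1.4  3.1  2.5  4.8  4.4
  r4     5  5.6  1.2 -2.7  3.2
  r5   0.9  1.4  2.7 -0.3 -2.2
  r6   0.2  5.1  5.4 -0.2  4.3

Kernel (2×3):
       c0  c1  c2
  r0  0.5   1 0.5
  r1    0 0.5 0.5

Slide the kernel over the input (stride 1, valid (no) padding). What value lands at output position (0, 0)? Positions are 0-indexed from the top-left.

The receptive field on the input at this output position is [5.2 -1.8 0.9 / -2.9 2.2 4.7]. Elementwise product with the kernel and sum: 5.2·0.5 + -1.8·1 + 0.9·0.5 + 2.2·0.5 + 4.7·0.5.

4.7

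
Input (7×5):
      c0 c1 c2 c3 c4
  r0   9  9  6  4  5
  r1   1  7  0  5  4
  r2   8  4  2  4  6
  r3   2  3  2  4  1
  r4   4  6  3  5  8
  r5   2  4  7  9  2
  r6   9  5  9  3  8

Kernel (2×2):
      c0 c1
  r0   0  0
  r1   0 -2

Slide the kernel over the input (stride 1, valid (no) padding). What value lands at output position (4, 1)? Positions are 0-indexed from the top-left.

-14

The receptive field on the input at this output position is [6 3 / 4 7]. Elementwise product with the kernel and sum: 7·-2.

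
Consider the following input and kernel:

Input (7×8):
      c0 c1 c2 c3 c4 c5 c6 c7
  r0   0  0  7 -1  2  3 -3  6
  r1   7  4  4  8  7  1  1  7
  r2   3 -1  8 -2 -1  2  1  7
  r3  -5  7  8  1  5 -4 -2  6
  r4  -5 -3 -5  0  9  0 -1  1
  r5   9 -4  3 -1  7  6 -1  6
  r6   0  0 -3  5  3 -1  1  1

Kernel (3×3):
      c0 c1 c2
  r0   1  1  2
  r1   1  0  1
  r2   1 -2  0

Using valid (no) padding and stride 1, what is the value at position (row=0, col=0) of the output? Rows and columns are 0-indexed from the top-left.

30

The receptive field on the input at this output position is [0 0 7 / 7 4 4 / 3 -1 8]. Elementwise product with the kernel and sum: 0·1 + 0·1 + 7·2 + 7·1 + 4·1 + 3·1 + -1·-2.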